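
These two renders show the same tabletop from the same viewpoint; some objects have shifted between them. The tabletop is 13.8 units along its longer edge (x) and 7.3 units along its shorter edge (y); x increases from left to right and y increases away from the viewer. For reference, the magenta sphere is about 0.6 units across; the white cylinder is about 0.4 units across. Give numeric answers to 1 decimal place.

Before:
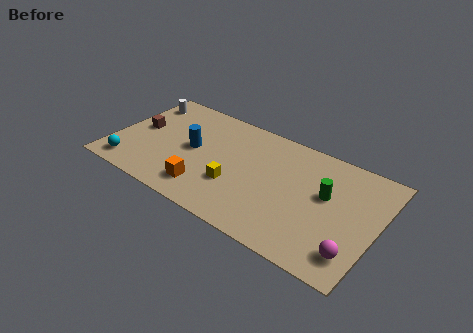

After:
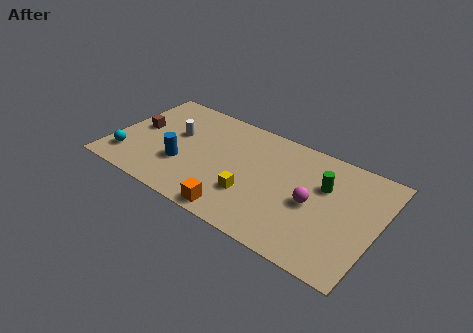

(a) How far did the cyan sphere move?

0.5

The cyan sphere moved from about (1.2, 1.1) to (1.0, 1.6), a distance of √(0.2² + 0.5²) ≈ 0.5.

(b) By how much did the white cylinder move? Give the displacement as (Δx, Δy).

(2.2, -1.5)

From the two frames, the white cylinder sits at roughly (0.9, 5.9) before and (3.1, 4.4) after.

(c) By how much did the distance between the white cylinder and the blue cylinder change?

-1.8

Before: roughly 3.8 units apart; after: 2.0. That's 1.8 units closer together.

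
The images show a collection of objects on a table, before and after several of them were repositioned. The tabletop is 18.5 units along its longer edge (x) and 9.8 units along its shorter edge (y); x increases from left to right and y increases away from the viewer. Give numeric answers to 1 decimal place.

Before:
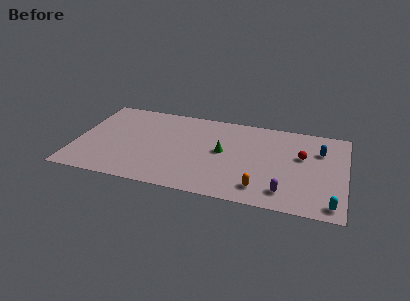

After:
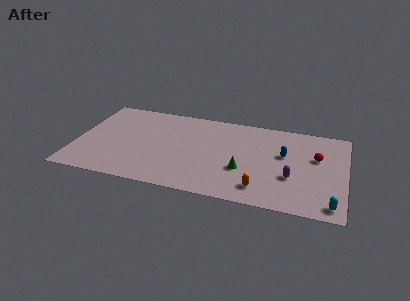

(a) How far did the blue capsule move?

2.6

The blue capsule was near (16.7, 6.9) before and (14.3, 5.9) after, so it travelled √(2.4² + 1.0²) ≈ 2.6 units.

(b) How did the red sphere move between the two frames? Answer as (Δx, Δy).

(1.0, 0.1)

The red sphere started near (15.5, 6.0) and ended near (16.5, 6.1).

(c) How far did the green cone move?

2.3

The green cone was near (10.1, 5.2) before and (11.6, 3.5) after, so it travelled √(1.5² + 1.7²) ≈ 2.3 units.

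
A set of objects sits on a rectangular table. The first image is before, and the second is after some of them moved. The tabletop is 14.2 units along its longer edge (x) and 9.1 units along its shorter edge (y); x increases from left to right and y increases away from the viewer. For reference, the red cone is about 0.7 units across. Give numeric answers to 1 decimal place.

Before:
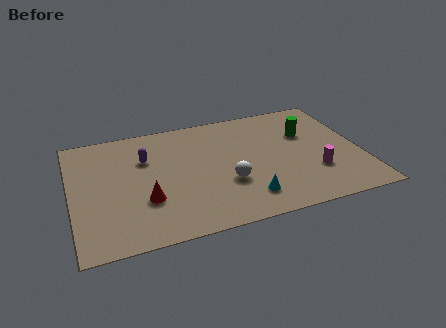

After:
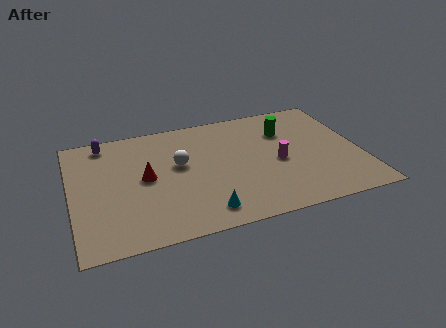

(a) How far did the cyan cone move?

2.1

The cyan cone was near (8.3, 1.8) before and (6.2, 1.4) after, so it travelled √(2.1² + 0.4²) ≈ 2.1 units.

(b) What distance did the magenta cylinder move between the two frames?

2.1

The magenta cylinder moved from about (11.8, 2.8) to (10.1, 4.1), a distance of √(1.7² + 1.3²) ≈ 2.1.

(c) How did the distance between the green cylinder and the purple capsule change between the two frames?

+1.0

Before: roughly 8.0 units apart; after: 9.0. That's 1.0 units further apart.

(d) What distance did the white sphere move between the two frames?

3.0

The white sphere was near (7.5, 3.2) before and (5.3, 5.3) after, so it travelled √(2.2² + 2.1²) ≈ 3.0 units.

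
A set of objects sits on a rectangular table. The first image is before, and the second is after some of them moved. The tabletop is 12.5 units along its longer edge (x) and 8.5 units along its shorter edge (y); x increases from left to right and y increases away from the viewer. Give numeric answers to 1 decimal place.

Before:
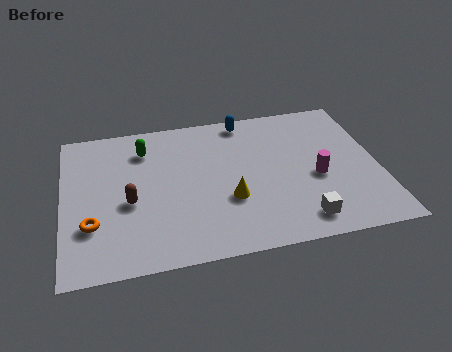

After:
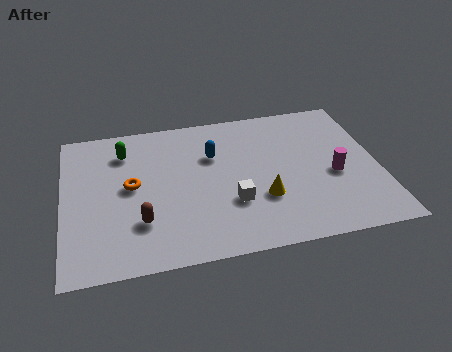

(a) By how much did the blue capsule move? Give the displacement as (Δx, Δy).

(-1.4, -1.9)

The blue capsule was at about (7.4, 7.6) and moved to about (6.0, 5.7).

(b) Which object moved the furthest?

the white cube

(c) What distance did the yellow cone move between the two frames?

1.3

The yellow cone moved from about (6.5, 3.0) to (7.8, 2.8), a distance of √(1.3² + 0.2²) ≈ 1.3.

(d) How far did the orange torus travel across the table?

2.5

From (1.1, 2.6) to (2.7, 4.5), the orange torus covered √(1.6² + 1.9²) ≈ 2.5 units.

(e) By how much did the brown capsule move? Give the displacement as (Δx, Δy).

(0.4, -1.2)

The brown capsule started near (2.6, 3.6) and ended near (3.0, 2.4).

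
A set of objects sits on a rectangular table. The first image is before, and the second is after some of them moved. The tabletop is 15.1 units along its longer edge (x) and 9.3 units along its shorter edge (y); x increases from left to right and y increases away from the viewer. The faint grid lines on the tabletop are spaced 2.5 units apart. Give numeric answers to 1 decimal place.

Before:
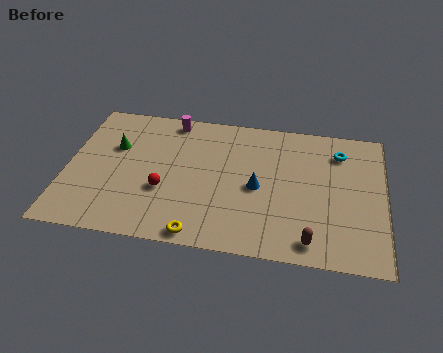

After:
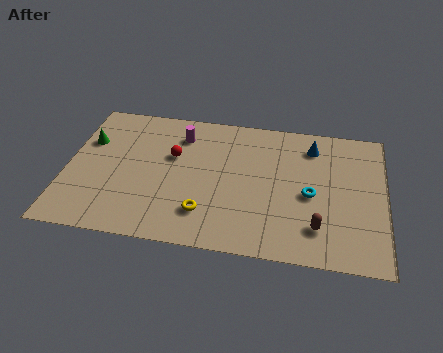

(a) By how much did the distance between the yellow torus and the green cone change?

+0.3

The distance was about 6.7 in the first image and 7.0 in the second, so they moved 0.3 units further apart.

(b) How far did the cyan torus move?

3.4

The cyan torus moved from about (12.9, 7.3) to (11.6, 4.2), a distance of √(1.3² + 3.1²) ≈ 3.4.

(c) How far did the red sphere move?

2.4

From (4.7, 3.4) to (5.0, 5.8), the red sphere covered √(0.3² + 2.4²) ≈ 2.4 units.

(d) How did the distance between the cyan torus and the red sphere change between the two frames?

-2.3

The distance was about 9.1 in the first image and 6.8 in the second, so they moved 2.3 units closer together.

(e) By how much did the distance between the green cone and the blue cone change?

+3.7

Before: roughly 7.1 units apart; after: 10.8. That's 3.7 units further apart.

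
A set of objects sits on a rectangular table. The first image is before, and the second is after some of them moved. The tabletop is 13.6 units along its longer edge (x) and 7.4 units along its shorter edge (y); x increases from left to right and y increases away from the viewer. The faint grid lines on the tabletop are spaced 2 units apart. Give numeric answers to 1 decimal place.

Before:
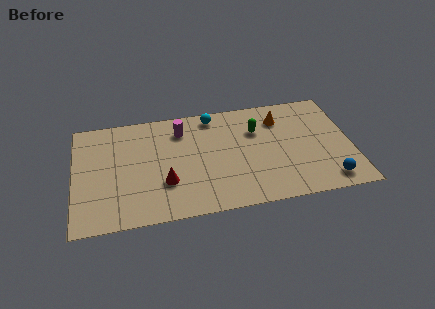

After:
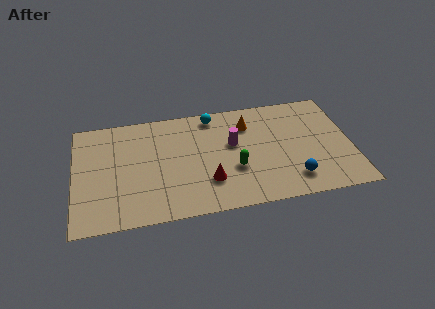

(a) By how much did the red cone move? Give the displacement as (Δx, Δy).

(2.1, -0.3)

From the two frames, the red cone sits at roughly (4.4, 2.4) before and (6.5, 2.1) after.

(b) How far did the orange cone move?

1.6

From (10.2, 5.7) to (8.6, 5.6), the orange cone covered √(1.6² + 0.1²) ≈ 1.6 units.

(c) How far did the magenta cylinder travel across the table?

2.9

The magenta cylinder was near (5.3, 5.8) before and (7.8, 4.4) after, so it travelled √(2.5² + 1.4²) ≈ 2.9 units.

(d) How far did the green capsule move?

2.7

The green capsule was near (9.0, 5.1) before and (7.8, 2.7) after, so it travelled √(1.2² + 2.4²) ≈ 2.7 units.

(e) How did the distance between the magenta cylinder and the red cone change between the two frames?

-0.9

Before: roughly 3.5 units apart; after: 2.6. That's 0.9 units closer together.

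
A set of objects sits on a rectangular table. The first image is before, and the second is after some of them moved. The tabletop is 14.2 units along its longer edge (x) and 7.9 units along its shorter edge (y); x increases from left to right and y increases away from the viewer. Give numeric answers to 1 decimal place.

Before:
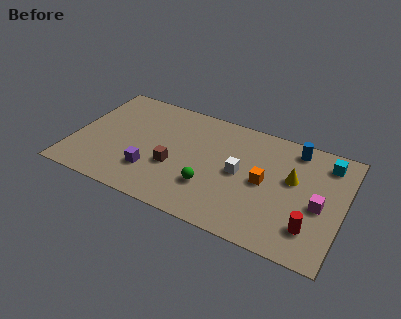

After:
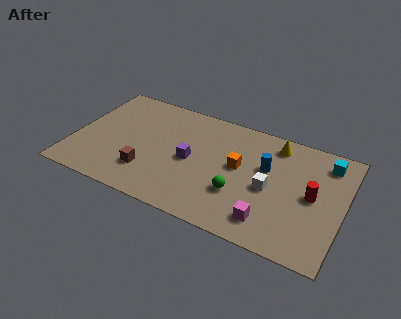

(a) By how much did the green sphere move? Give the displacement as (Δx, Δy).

(1.5, 0.2)

The green sphere was at about (7.4, 2.4) and moved to about (8.9, 2.6).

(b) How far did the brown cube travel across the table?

1.6

The brown cube was near (5.4, 3.0) before and (4.1, 2.1) after, so it travelled √(1.3² + 0.9²) ≈ 1.6 units.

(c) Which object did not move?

the cyan cube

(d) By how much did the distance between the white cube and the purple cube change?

-0.6

The distance was about 4.8 in the first image and 4.2 in the second, so they moved 0.6 units closer together.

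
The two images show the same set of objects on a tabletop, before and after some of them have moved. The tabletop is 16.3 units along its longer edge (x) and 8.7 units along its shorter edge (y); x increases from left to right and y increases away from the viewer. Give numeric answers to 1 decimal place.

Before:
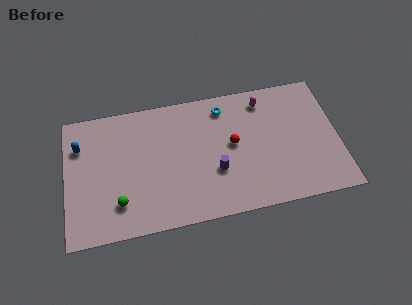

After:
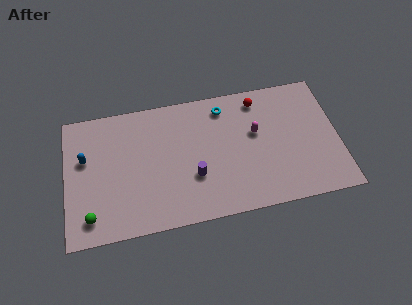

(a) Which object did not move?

the cyan torus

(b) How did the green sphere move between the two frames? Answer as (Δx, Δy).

(-1.7, -0.6)

The green sphere was at about (3.1, 2.1) and moved to about (1.4, 1.5).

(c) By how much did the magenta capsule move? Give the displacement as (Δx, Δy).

(-0.6, -2.1)

The magenta capsule was at about (12.0, 7.3) and moved to about (11.4, 5.2).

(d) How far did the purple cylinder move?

1.3

The purple cylinder moved from about (8.9, 3.1) to (7.6, 3.0), a distance of √(1.3² + 0.1²) ≈ 1.3.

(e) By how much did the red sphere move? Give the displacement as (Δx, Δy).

(1.7, 2.7)

The red sphere was at about (10.0, 4.7) and moved to about (11.7, 7.4).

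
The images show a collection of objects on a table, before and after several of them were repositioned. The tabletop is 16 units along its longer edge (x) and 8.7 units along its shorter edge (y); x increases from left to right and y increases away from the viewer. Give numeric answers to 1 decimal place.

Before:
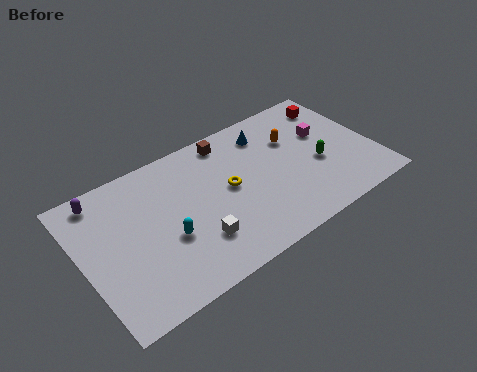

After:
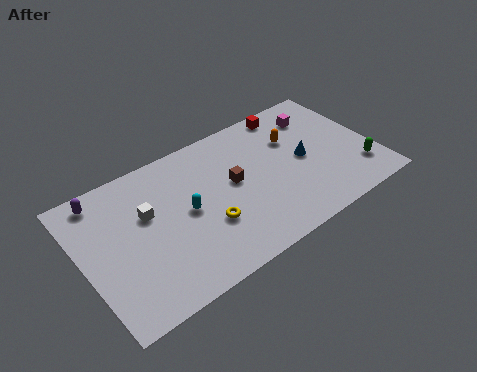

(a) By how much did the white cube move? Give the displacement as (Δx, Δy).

(-2.2, 3.0)

From the two frames, the white cube sits at roughly (5.8, 2.4) before and (3.6, 5.4) after.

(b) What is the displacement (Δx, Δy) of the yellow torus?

(-1.5, -1.6)

The yellow torus started near (8.0, 4.6) and ended near (6.5, 3.0).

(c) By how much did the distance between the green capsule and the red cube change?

+2.5

They were about 3.9 units apart before and 6.4 after — 2.5 units further apart.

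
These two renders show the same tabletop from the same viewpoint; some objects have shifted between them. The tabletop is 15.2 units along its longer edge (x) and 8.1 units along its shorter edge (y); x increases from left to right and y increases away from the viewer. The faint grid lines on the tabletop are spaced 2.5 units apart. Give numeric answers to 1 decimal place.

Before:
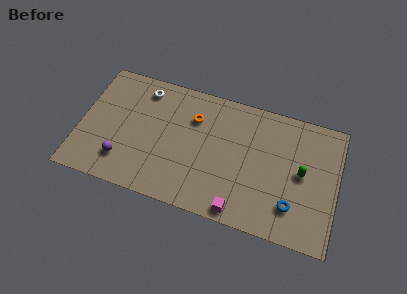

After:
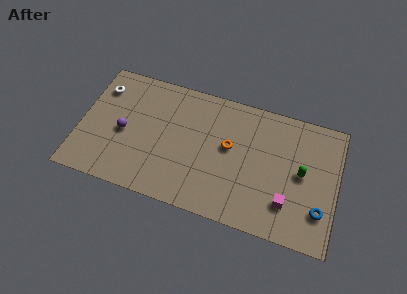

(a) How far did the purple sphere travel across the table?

1.8

The purple sphere moved from about (2.7, 1.9) to (2.6, 3.7), a distance of √(0.1² + 1.8²) ≈ 1.8.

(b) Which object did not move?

the green capsule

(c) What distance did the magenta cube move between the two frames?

3.0

The magenta cube moved from about (9.7, 0.8) to (12.4, 2.1), a distance of √(2.7² + 1.3²) ≈ 3.0.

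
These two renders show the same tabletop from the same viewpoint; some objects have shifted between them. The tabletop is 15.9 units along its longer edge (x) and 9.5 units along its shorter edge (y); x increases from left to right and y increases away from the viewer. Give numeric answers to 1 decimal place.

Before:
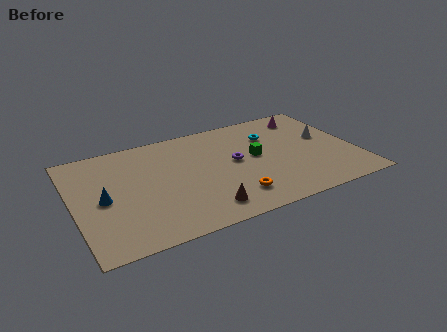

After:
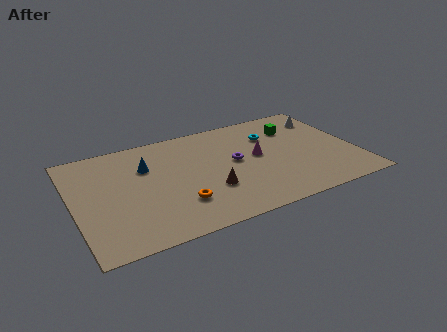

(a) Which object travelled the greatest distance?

the magenta cone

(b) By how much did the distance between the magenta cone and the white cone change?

+2.4

The distance was about 2.5 in the first image and 4.9 in the second, so they moved 2.4 units further apart.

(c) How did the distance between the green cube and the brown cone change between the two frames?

+1.8

The distance was about 4.9 in the first image and 6.7 in the second, so they moved 1.8 units further apart.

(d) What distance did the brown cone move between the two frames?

1.6

The brown cone was near (6.9, 1.6) before and (7.4, 3.1) after, so it travelled √(0.5² + 1.5²) ≈ 1.6 units.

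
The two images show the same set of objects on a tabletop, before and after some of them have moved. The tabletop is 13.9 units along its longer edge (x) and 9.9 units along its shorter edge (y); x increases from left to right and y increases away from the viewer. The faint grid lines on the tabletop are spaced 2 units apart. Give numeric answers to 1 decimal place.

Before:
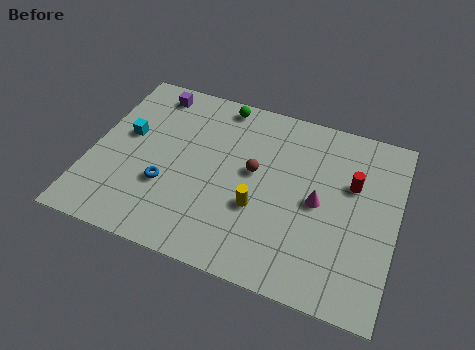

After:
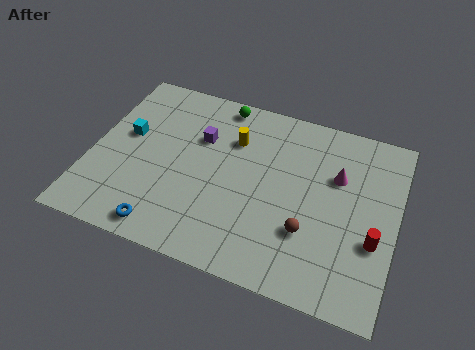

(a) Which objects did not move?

the green sphere and the cyan cube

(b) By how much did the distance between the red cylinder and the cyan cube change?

+1.4

Before: roughly 10.3 units apart; after: 11.7. That's 1.4 units further apart.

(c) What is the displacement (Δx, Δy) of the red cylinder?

(1.2, -2.7)

From the two frames, the red cylinder sits at roughly (11.8, 6.3) before and (13.0, 3.6) after.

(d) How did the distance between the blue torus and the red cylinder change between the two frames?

+0.8

The distance was about 8.7 in the first image and 9.5 in the second, so they moved 0.8 units further apart.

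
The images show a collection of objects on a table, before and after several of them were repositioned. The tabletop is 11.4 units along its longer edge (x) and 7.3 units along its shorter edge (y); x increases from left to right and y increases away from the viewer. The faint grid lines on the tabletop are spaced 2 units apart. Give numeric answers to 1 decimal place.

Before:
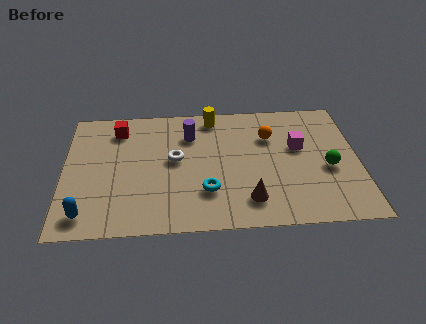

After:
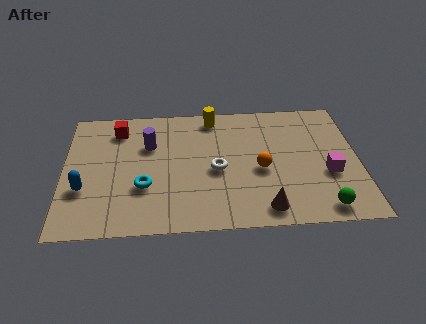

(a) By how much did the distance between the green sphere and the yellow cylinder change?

+1.4

They were about 5.5 units apart before and 6.9 after — 1.4 units further apart.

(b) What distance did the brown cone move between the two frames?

0.8

The brown cone moved from about (7.1, 1.5) to (7.7, 1.0), a distance of √(0.6² + 0.5²) ≈ 0.8.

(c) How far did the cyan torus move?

2.4

From (5.5, 2.1) to (3.1, 2.5), the cyan torus covered √(2.4² + 0.4²) ≈ 2.4 units.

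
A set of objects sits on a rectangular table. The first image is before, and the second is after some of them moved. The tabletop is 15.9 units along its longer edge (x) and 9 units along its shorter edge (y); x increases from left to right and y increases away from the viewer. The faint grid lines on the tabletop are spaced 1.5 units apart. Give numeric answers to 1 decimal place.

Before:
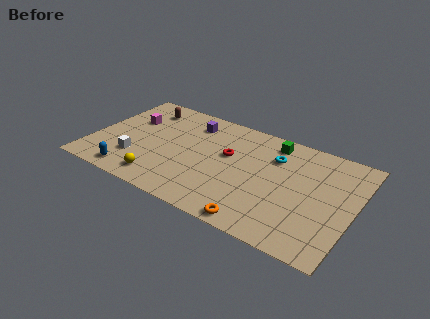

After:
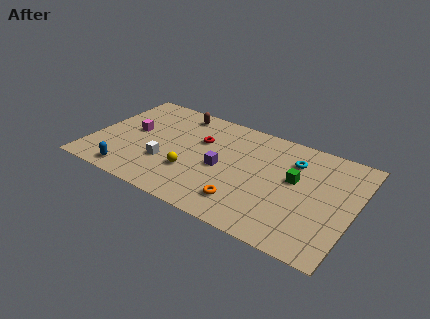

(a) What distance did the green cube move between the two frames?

3.0

The green cube moved from about (10.6, 7.7) to (12.3, 5.2), a distance of √(1.7² + 2.5²) ≈ 3.0.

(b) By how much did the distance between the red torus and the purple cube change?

-0.8

The distance was about 3.2 in the first image and 2.4 in the second, so they moved 0.8 units closer together.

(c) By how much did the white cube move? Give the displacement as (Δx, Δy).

(1.8, 0.5)

The white cube started near (2.9, 2.5) and ended near (4.7, 3.0).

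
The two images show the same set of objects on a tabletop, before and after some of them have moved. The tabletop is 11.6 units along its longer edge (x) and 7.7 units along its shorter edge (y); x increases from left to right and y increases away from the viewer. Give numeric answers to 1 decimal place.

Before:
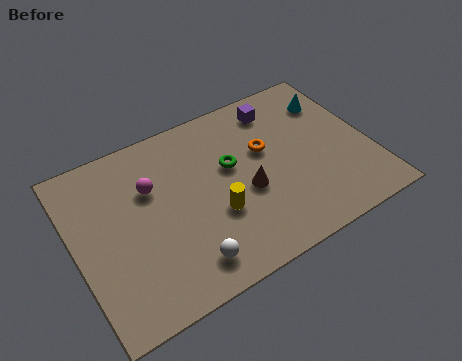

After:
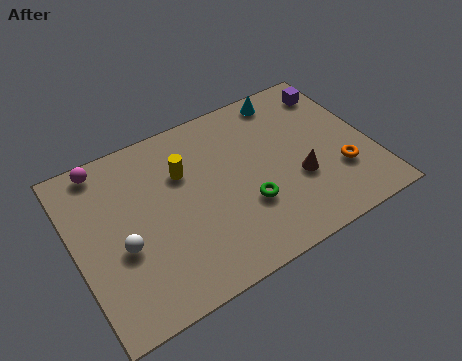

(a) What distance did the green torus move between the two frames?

2.0

The green torus moved from about (6.2, 4.6) to (6.5, 2.6), a distance of √(0.3² + 2.0²) ≈ 2.0.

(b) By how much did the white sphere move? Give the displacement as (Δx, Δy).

(-2.2, 1.8)

From the two frames, the white sphere sits at roughly (3.9, 1.3) before and (1.7, 3.1) after.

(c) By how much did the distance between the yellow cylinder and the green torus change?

+1.3

They were about 2.0 units apart before and 3.3 after — 1.3 units further apart.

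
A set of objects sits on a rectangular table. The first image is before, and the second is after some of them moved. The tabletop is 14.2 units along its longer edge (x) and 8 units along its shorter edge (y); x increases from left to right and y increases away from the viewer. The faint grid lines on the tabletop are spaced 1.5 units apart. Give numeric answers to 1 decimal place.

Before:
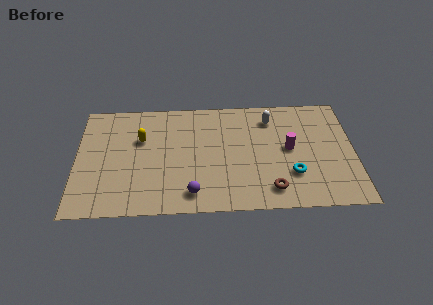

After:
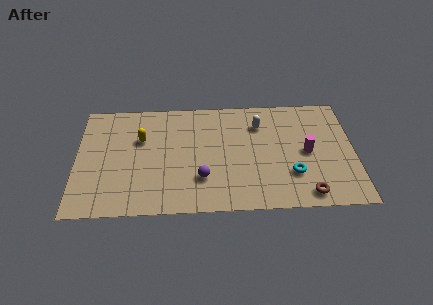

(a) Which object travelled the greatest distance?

the brown torus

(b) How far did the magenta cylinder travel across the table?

0.9

From (10.9, 4.2) to (11.8, 3.9), the magenta cylinder covered √(0.9² + 0.3²) ≈ 0.9 units.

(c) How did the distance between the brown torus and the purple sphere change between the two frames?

+1.5

They were about 4.0 units apart before and 5.5 after — 1.5 units further apart.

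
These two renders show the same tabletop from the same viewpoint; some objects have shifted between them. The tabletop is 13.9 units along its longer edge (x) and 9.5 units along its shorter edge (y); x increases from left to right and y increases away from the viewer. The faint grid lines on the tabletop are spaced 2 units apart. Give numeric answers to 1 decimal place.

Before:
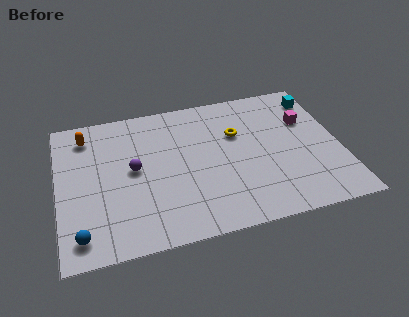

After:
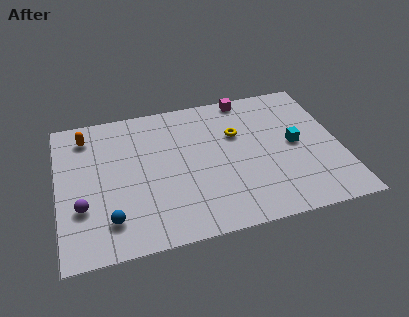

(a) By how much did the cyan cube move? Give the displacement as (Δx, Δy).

(-1.4, -3.0)

From the two frames, the cyan cube sits at roughly (13.1, 7.8) before and (11.7, 4.8) after.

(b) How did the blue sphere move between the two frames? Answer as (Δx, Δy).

(1.4, 0.6)

The blue sphere started near (1.0, 1.4) and ended near (2.4, 2.0).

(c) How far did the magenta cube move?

3.7

From (12.4, 6.3) to (9.6, 8.7), the magenta cube covered √(2.8² + 2.4²) ≈ 3.7 units.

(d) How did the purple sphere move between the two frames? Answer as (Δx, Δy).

(-2.6, -1.9)

From the two frames, the purple sphere sits at roughly (3.7, 5.0) before and (1.1, 3.1) after.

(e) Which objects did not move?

the orange capsule and the yellow torus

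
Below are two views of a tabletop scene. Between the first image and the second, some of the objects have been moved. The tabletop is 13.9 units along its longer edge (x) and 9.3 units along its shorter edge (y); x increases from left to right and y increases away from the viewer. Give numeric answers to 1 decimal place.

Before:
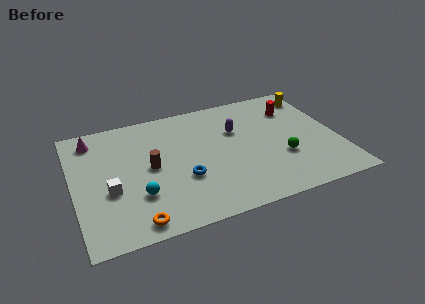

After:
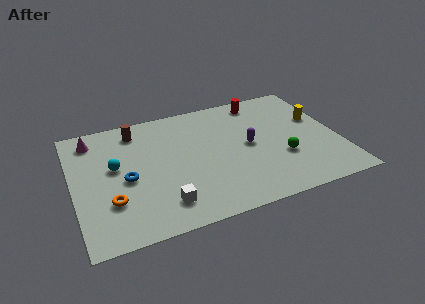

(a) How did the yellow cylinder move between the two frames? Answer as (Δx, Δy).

(-0.1, -2.0)

From the two frames, the yellow cylinder sits at roughly (13.1, 7.7) before and (13.0, 5.7) after.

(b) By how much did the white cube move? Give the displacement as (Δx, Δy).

(2.6, -1.8)

The white cube started near (1.8, 3.6) and ended near (4.4, 1.8).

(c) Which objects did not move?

the green sphere and the magenta cone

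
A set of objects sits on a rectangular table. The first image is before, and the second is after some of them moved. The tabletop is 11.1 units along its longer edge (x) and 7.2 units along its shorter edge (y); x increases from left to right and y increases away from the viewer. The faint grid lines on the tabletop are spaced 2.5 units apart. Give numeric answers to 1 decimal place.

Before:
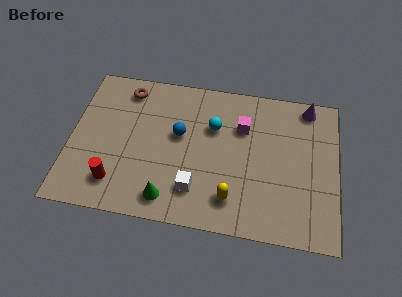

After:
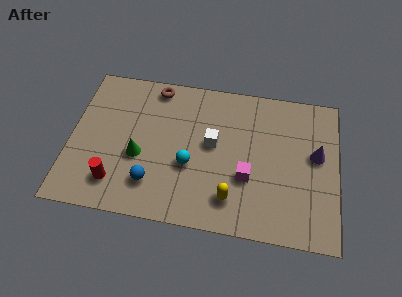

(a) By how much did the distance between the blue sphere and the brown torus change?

+1.7

The distance was about 3.0 in the first image and 4.7 in the second, so they moved 1.7 units further apart.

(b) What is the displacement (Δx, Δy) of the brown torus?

(1.2, 0.3)

The brown torus was at about (2.2, 6.1) and moved to about (3.4, 6.4).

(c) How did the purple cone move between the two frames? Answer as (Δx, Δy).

(0.4, -2.3)

From the two frames, the purple cone sits at roughly (9.8, 6.4) before and (10.2, 4.1) after.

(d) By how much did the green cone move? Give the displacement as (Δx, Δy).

(-1.3, 1.8)

The green cone started near (4.2, 1.1) and ended near (2.9, 2.9).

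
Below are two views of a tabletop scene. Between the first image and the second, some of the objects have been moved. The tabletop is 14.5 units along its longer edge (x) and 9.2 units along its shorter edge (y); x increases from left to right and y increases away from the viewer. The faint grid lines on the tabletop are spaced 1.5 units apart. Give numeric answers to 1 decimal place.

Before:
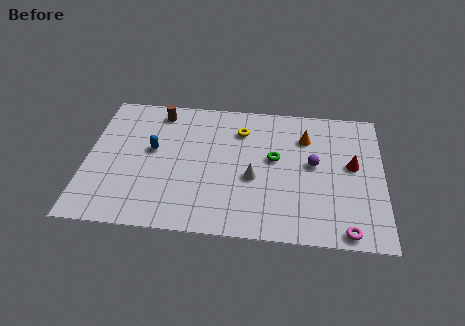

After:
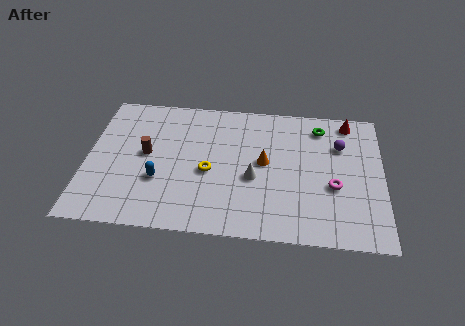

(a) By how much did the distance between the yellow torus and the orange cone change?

-0.4

Before: roughly 3.2 units apart; after: 2.8. That's 0.4 units closer together.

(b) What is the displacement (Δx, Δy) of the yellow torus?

(-1.5, -3.0)

The yellow torus started near (7.5, 7.0) and ended near (6.0, 4.0).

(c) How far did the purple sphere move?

1.9

From (11.1, 5.0) to (12.4, 6.4), the purple sphere covered √(1.3² + 1.4²) ≈ 1.9 units.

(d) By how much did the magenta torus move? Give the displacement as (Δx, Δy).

(-0.6, 2.8)

The magenta torus started near (12.7, 0.8) and ended near (12.1, 3.6).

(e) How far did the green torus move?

3.3

From (9.2, 5.2) to (11.4, 7.6), the green torus covered √(2.2² + 2.4²) ≈ 3.3 units.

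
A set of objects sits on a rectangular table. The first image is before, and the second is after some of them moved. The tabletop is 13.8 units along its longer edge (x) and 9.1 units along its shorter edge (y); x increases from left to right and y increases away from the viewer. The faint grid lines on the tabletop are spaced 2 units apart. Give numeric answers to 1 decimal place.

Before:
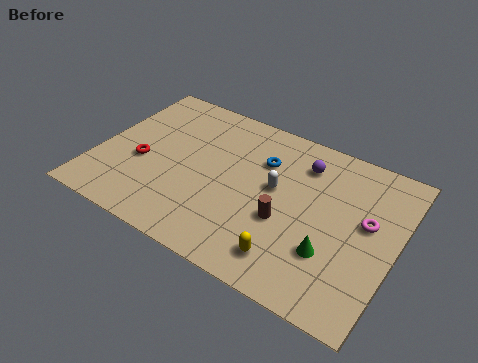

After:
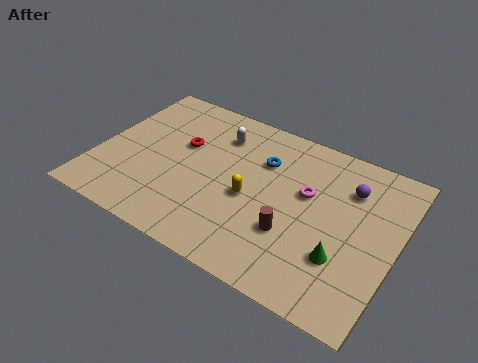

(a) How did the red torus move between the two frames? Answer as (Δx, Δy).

(1.6, 1.9)

From the two frames, the red torus sits at roughly (2.1, 3.7) before and (3.7, 5.6) after.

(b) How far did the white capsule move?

3.6

The white capsule moved from about (8.2, 5.1) to (5.2, 7.0), a distance of √(3.0² + 1.9²) ≈ 3.6.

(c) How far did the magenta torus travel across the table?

2.8

From (12.4, 5.2) to (9.6, 5.5), the magenta torus covered √(2.8² + 0.3²) ≈ 2.8 units.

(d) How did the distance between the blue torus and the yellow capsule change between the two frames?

-2.8

The distance was about 5.2 in the first image and 2.4 in the second, so they moved 2.8 units closer together.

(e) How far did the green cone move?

0.5

From (11.1, 2.8) to (11.6, 2.8), the green cone covered √(0.5² + 0.0²) ≈ 0.5 units.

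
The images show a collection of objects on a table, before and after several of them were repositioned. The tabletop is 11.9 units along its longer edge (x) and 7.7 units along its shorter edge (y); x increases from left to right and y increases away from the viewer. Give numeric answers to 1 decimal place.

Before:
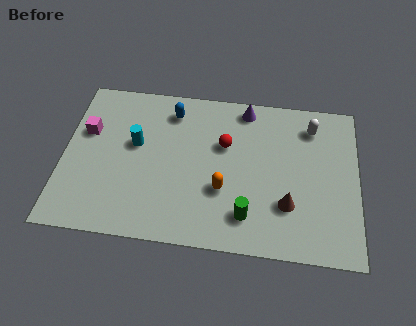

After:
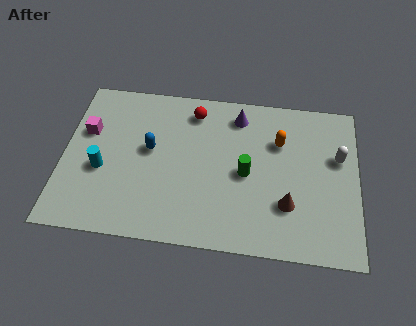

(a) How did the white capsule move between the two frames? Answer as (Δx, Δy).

(1.1, -1.4)

From the two frames, the white capsule sits at roughly (10.0, 6.2) before and (11.1, 4.8) after.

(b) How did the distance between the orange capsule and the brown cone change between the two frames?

+0.4

Before: roughly 2.6 units apart; after: 3.0. That's 0.4 units further apart.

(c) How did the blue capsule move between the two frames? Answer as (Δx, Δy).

(-0.8, -2.0)

The blue capsule started near (4.3, 6.3) and ended near (3.5, 4.3).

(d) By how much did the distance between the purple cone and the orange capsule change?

-2.2

The distance was about 4.2 in the first image and 2.0 in the second, so they moved 2.2 units closer together.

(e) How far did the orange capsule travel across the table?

3.4

From (6.5, 2.7) to (8.7, 5.3), the orange capsule covered √(2.2² + 2.6²) ≈ 3.4 units.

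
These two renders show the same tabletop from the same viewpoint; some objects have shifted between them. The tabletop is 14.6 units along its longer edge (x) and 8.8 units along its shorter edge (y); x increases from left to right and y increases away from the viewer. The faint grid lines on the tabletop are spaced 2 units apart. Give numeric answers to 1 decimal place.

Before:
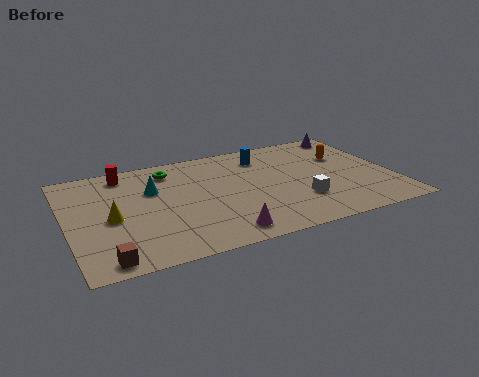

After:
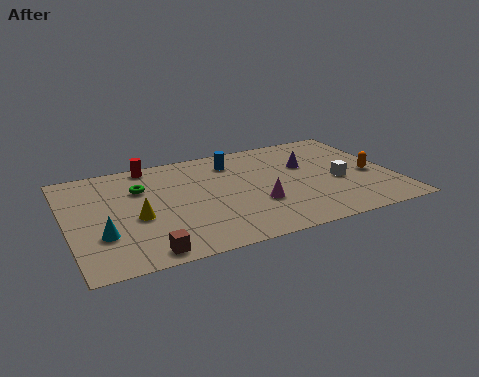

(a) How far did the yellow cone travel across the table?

1.1

The yellow cone was near (1.9, 4.0) before and (3.0, 3.7) after, so it travelled √(1.1² + 0.3²) ≈ 1.1 units.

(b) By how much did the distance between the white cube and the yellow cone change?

+0.7

Before: roughly 8.4 units apart; after: 9.1. That's 0.7 units further apart.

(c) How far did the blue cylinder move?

1.4

From (9.1, 7.0) to (7.7, 7.0), the blue cylinder covered √(1.4² + 0.0²) ≈ 1.4 units.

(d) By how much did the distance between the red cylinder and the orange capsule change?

+0.4

The distance was about 10.1 in the first image and 10.5 in the second, so they moved 0.4 units further apart.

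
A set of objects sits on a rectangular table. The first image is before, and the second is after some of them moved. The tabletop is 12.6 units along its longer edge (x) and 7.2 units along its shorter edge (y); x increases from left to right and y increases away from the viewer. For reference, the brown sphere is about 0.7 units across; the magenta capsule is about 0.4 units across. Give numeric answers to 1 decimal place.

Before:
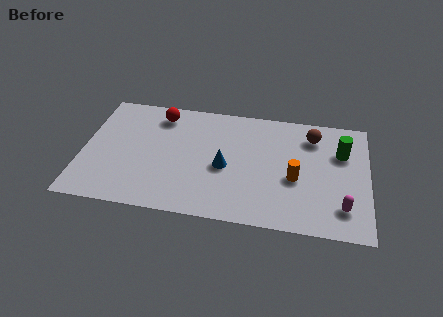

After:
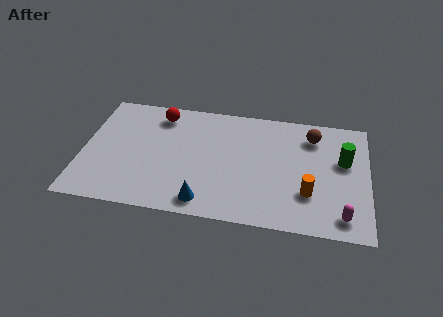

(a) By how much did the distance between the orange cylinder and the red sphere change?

+0.9

The distance was about 6.8 in the first image and 7.7 in the second, so they moved 0.9 units further apart.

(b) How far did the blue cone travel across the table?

2.3

The blue cone moved from about (6.3, 3.2) to (5.5, 1.0), a distance of √(0.8² + 2.2²) ≈ 2.3.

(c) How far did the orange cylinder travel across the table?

1.0

The orange cylinder was near (9.4, 3.0) before and (10.0, 2.2) after, so it travelled √(0.6² + 0.8²) ≈ 1.0 units.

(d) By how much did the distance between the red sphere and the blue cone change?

+1.4

The distance was about 4.1 in the first image and 5.5 in the second, so they moved 1.4 units further apart.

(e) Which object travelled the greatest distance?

the blue cone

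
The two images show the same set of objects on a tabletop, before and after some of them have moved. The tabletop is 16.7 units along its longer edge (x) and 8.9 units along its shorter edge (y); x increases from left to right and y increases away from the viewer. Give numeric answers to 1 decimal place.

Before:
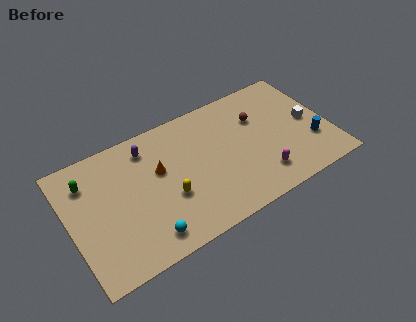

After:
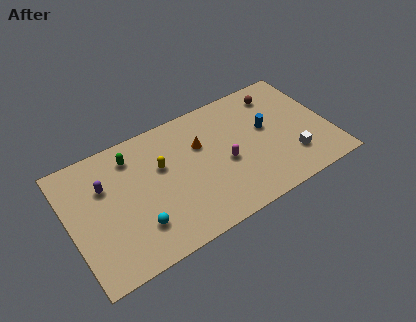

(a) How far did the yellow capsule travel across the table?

2.3

From (6.1, 3.3) to (6.0, 5.6), the yellow capsule covered √(0.1² + 2.3²) ≈ 2.3 units.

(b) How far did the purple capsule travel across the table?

3.2

The purple capsule moved from about (5.3, 7.3) to (2.4, 6.0), a distance of √(2.9² + 1.3²) ≈ 3.2.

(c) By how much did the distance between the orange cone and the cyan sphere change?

+1.6

They were about 4.2 units apart before and 5.8 after — 1.6 units further apart.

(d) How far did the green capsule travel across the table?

2.9

The green capsule was near (1.4, 6.8) before and (4.3, 7.2) after, so it travelled √(2.9² + 0.4²) ≈ 2.9 units.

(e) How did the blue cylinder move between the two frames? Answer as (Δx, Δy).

(-2.6, 2.3)

The blue cylinder started near (15.4, 2.8) and ended near (12.8, 5.1).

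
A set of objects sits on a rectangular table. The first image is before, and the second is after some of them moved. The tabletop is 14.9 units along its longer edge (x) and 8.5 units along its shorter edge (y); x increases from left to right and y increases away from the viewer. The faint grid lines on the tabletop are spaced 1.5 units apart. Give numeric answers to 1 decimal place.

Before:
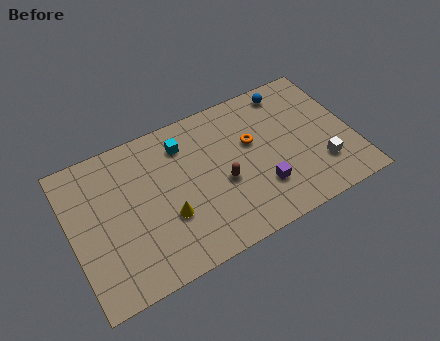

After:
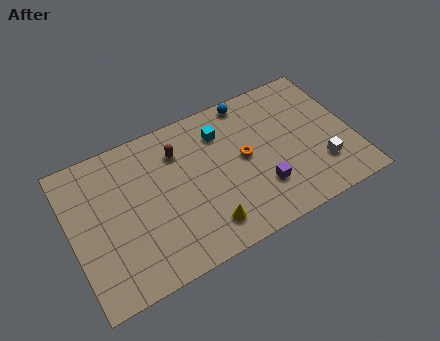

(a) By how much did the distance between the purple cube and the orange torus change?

-0.6

They were about 2.8 units apart before and 2.2 after — 0.6 units closer together.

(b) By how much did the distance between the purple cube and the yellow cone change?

-1.7

Before: roughly 4.9 units apart; after: 3.2. That's 1.7 units closer together.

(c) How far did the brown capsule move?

3.4

The brown capsule was near (7.9, 3.6) before and (5.9, 6.4) after, so it travelled √(2.0² + 2.8²) ≈ 3.4 units.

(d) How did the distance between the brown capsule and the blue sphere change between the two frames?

-1.4

They were about 5.6 units apart before and 4.2 after — 1.4 units closer together.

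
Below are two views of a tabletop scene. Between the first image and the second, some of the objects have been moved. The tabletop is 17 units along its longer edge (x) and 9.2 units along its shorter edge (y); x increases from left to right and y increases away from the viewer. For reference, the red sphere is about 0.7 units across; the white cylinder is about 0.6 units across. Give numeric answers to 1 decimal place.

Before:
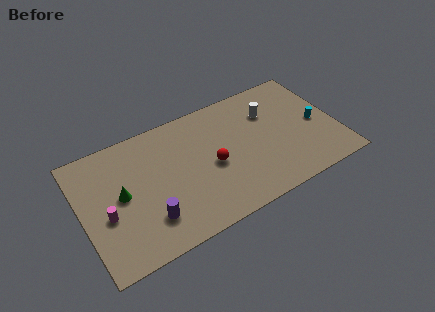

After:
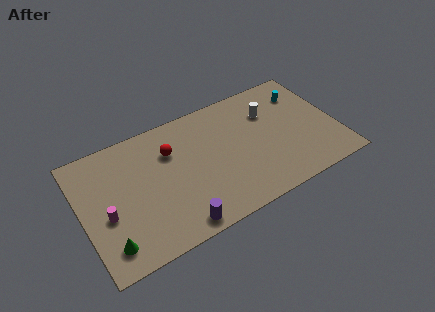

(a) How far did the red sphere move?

3.4

The red sphere was near (8.6, 4.2) before and (6.1, 6.5) after, so it travelled √(2.5² + 2.3²) ≈ 3.4 units.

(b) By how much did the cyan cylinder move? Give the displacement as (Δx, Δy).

(-0.5, 2.7)

The cyan cylinder started near (15.7, 4.3) and ended near (15.2, 7.0).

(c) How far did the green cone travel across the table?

3.3

The green cone moved from about (2.6, 4.8) to (1.4, 1.7), a distance of √(1.2² + 3.1²) ≈ 3.3.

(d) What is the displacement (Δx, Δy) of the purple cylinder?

(1.7, -1.3)

The purple cylinder was at about (4.1, 2.3) and moved to about (5.8, 1.0).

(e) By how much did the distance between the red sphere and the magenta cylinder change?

-1.8

Before: roughly 7.1 units apart; after: 5.3. That's 1.8 units closer together.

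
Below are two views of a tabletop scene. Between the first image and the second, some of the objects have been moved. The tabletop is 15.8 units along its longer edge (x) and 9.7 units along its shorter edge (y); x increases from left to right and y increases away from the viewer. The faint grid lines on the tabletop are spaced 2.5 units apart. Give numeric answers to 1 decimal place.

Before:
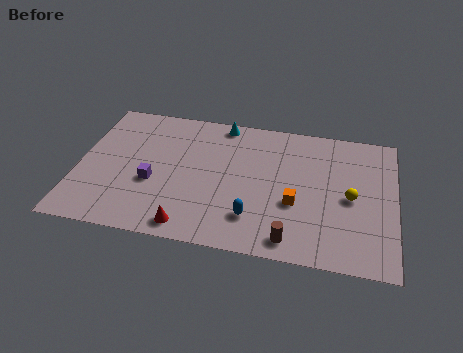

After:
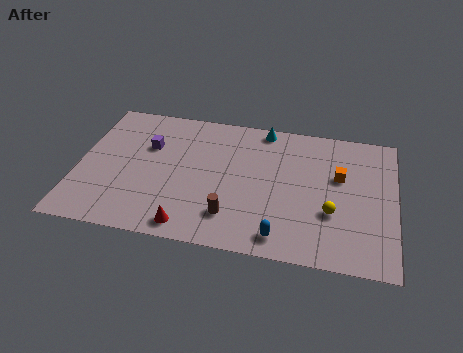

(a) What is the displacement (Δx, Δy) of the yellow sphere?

(-0.9, -1.2)

The yellow sphere started near (13.6, 4.6) and ended near (12.7, 3.4).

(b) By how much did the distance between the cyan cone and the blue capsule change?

+0.8

Before: roughly 6.8 units apart; after: 7.6. That's 0.8 units further apart.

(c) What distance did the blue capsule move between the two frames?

1.7

The blue capsule was near (8.9, 2.3) before and (10.3, 1.3) after, so it travelled √(1.4² + 1.0²) ≈ 1.7 units.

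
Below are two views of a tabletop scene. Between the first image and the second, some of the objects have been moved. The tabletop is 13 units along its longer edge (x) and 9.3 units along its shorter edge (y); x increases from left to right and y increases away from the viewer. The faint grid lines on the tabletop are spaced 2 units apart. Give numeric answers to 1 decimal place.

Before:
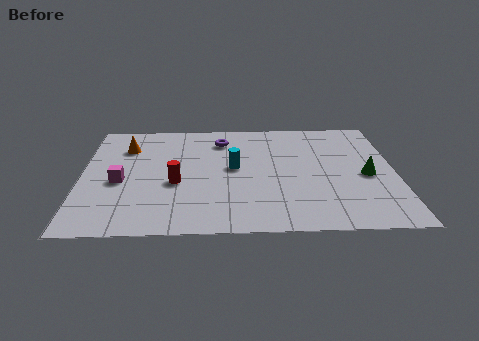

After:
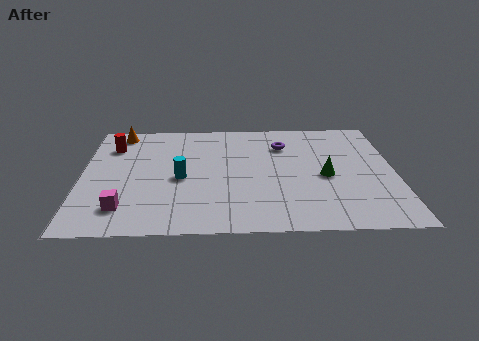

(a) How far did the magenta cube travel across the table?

2.1

The magenta cube was near (1.6, 4.0) before and (1.8, 1.9) after, so it travelled √(0.2² + 2.1²) ≈ 2.1 units.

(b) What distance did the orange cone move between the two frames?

1.3

The orange cone moved from about (1.8, 6.9) to (1.5, 8.2), a distance of √(0.3² + 1.3²) ≈ 1.3.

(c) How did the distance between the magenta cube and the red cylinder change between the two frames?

+2.8

The distance was about 2.3 in the first image and 5.1 in the second, so they moved 2.8 units further apart.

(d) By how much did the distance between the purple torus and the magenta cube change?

+2.9

Before: roughly 5.4 units apart; after: 8.3. That's 2.9 units further apart.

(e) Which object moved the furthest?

the red cylinder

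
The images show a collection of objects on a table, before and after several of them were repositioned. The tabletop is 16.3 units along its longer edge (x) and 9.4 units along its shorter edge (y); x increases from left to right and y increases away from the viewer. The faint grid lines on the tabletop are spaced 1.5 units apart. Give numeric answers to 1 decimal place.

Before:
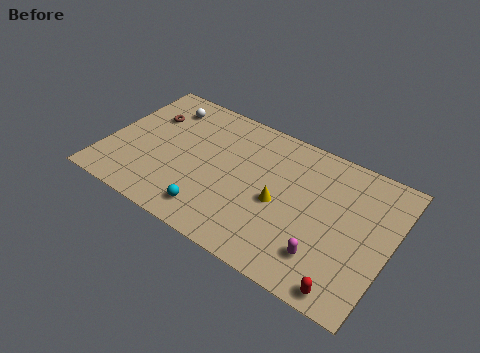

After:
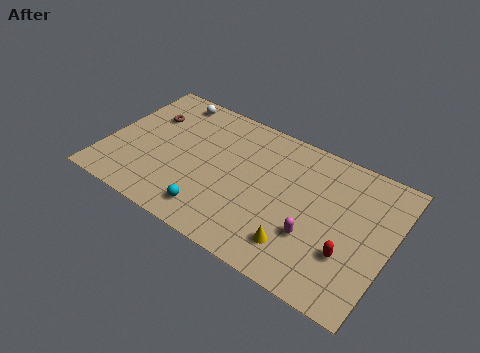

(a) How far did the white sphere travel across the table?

0.7

The white sphere was near (2.7, 7.6) before and (2.9, 8.3) after, so it travelled √(0.2² + 0.7²) ≈ 0.7 units.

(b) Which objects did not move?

the brown torus and the cyan sphere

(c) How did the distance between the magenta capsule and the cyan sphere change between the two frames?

-0.6

Before: roughly 6.4 units apart; after: 5.8. That's 0.6 units closer together.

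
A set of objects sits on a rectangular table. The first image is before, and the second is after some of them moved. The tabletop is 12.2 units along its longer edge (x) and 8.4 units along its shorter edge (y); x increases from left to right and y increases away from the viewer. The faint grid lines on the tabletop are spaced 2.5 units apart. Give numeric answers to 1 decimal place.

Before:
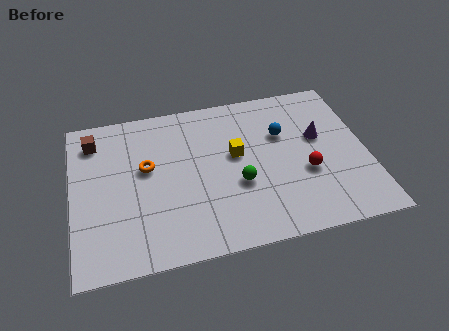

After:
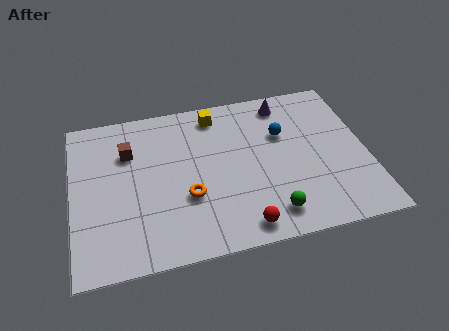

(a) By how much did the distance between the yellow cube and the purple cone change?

-0.6

The distance was about 3.5 in the first image and 2.9 in the second, so they moved 0.6 units closer together.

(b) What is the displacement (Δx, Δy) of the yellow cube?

(-0.7, 2.4)

The yellow cube was at about (6.8, 4.8) and moved to about (6.1, 7.2).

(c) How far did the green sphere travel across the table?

2.2

From (6.8, 3.2) to (8.0, 1.4), the green sphere covered √(1.2² + 1.8²) ≈ 2.2 units.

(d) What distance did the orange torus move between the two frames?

2.5

The orange torus was near (3.1, 4.9) before and (4.7, 3.0) after, so it travelled √(1.6² + 1.9²) ≈ 2.5 units.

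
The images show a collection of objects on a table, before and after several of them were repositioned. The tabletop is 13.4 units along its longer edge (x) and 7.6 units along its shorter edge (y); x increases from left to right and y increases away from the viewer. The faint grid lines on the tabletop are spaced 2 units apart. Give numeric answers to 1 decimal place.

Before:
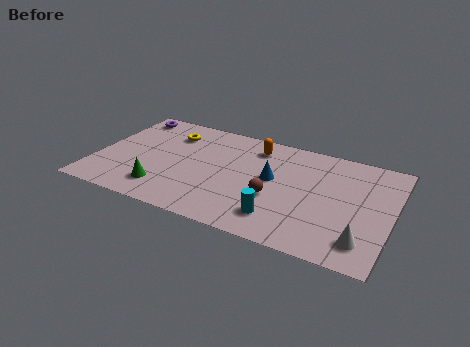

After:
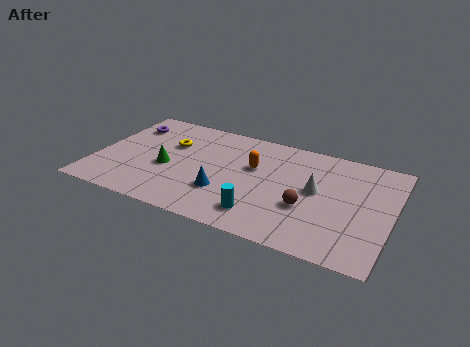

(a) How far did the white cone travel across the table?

3.5

From (12.3, 1.5) to (10.0, 4.1), the white cone covered √(2.3² + 2.6²) ≈ 3.5 units.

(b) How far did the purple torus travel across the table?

0.8

The purple torus was near (1.0, 6.6) before and (1.1, 5.8) after, so it travelled √(0.1² + 0.8²) ≈ 0.8 units.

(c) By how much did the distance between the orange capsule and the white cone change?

-4.1

The distance was about 7.1 in the first image and 3.0 in the second, so they moved 4.1 units closer together.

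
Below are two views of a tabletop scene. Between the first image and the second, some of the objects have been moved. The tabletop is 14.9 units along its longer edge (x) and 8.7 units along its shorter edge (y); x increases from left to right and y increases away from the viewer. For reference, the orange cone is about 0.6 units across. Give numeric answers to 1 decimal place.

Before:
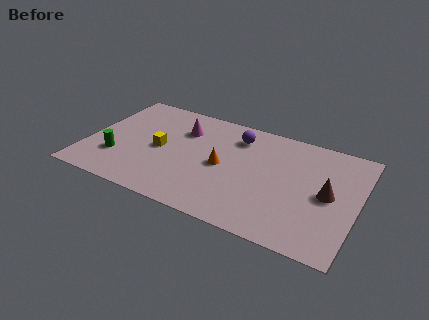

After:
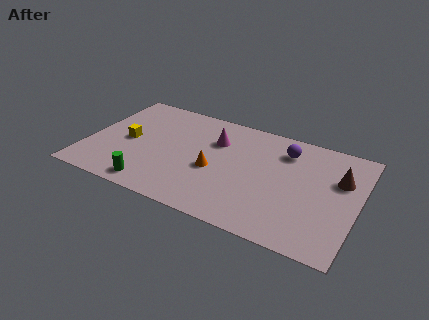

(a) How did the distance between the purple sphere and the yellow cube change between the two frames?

+4.1

They were about 4.8 units apart before and 8.9 after — 4.1 units further apart.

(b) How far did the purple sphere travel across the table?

2.7

From (8.0, 6.9) to (10.7, 6.8), the purple sphere covered √(2.7² + 0.1²) ≈ 2.7 units.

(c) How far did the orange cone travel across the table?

0.6

From (7.5, 4.2) to (7.1, 3.7), the orange cone covered √(0.4² + 0.5²) ≈ 0.6 units.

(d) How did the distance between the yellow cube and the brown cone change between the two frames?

+2.4

They were about 9.3 units apart before and 11.7 after — 2.4 units further apart.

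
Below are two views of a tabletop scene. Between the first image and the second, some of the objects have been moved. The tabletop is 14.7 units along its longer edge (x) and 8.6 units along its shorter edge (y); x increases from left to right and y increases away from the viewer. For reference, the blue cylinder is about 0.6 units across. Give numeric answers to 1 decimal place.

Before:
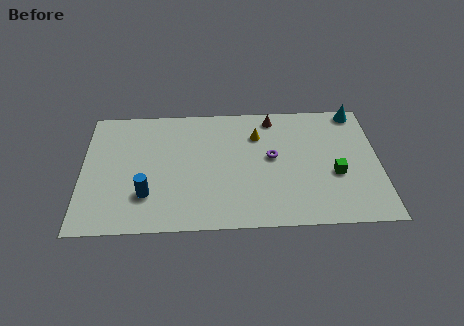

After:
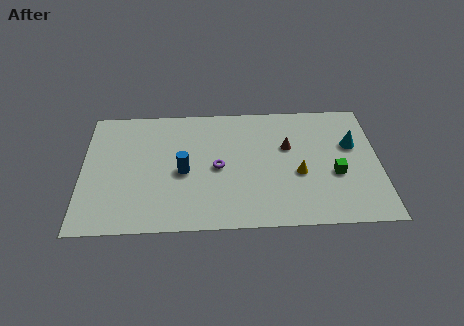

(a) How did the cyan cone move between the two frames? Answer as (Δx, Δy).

(-0.3, -2.4)

From the two frames, the cyan cone sits at roughly (13.7, 7.8) before and (13.4, 5.4) after.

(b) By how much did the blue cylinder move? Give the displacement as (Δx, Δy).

(1.8, 1.5)

The blue cylinder was at about (3.2, 2.4) and moved to about (5.0, 3.9).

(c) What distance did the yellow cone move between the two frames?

3.4

The yellow cone moved from about (8.7, 6.3) to (10.7, 3.5), a distance of √(2.0² + 2.8²) ≈ 3.4.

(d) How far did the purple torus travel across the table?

2.8

The purple torus was near (9.4, 4.7) before and (6.7, 4.1) after, so it travelled √(2.7² + 0.6²) ≈ 2.8 units.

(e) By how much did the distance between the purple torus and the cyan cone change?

+1.5

The distance was about 5.3 in the first image and 6.8 in the second, so they moved 1.5 units further apart.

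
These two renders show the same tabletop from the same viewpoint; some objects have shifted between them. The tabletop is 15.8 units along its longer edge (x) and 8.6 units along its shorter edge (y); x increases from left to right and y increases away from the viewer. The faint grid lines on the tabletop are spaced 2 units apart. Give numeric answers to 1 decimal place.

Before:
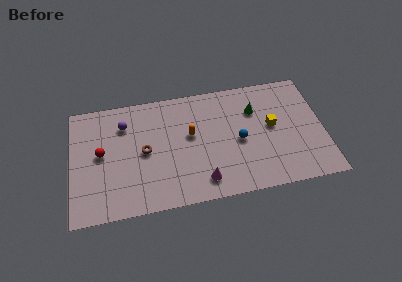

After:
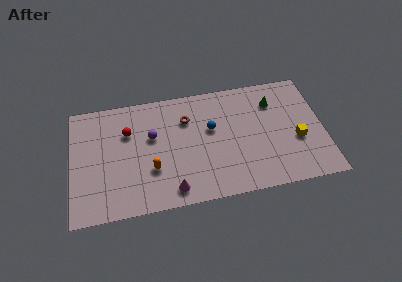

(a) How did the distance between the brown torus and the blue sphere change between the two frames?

-4.1

They were about 5.9 units apart before and 1.8 after — 4.1 units closer together.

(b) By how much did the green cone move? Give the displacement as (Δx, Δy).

(1.2, 0.4)

The green cone started near (11.6, 6.1) and ended near (12.8, 6.5).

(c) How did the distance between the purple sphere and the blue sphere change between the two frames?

-3.8

They were about 7.5 units apart before and 3.7 after — 3.8 units closer together.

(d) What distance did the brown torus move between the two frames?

3.3

From (4.6, 4.3) to (7.3, 6.2), the brown torus covered √(2.7² + 1.9²) ≈ 3.3 units.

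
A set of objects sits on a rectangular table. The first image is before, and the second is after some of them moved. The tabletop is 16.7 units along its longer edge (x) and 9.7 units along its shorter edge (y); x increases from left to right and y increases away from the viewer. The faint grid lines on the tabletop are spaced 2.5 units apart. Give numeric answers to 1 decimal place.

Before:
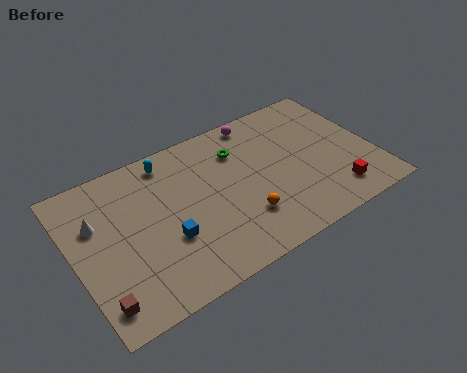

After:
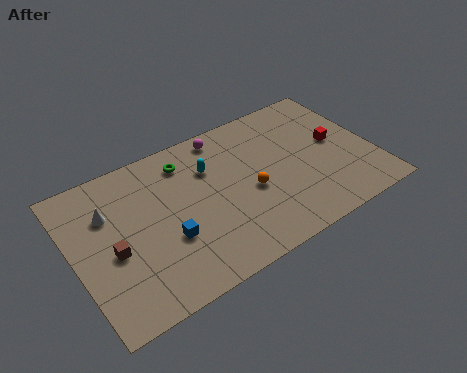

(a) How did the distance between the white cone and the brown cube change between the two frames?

-2.3

The distance was about 4.8 in the first image and 2.5 in the second, so they moved 2.3 units closer together.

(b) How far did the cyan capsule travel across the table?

2.6

From (5.7, 8.4) to (7.8, 6.8), the cyan capsule covered √(2.1² + 1.6²) ≈ 2.6 units.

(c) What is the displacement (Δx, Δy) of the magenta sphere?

(-2.0, -0.1)

The magenta sphere started near (10.9, 8.7) and ended near (8.9, 8.6).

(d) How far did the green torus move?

3.0

The green torus was near (9.5, 7.2) before and (6.6, 7.9) after, so it travelled √(2.9² + 0.7²) ≈ 3.0 units.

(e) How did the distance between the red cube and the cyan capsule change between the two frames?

-3.5

They were about 10.7 units apart before and 7.2 after — 3.5 units closer together.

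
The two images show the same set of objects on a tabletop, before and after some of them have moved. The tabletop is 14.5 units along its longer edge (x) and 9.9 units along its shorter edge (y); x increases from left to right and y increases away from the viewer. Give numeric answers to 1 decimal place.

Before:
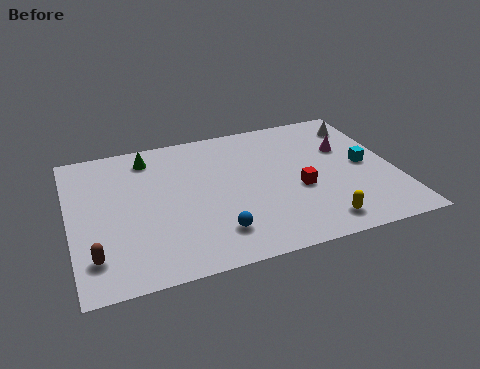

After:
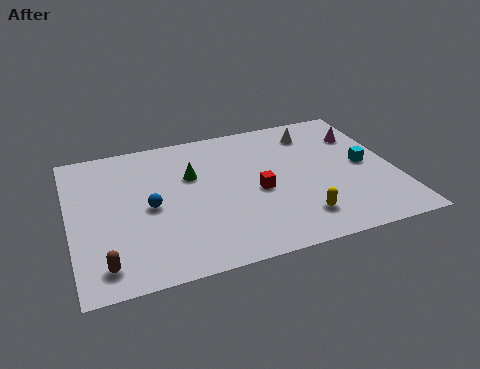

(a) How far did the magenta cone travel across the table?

1.1

From (12.5, 6.4) to (13.3, 7.2), the magenta cone covered √(0.8² + 0.8²) ≈ 1.1 units.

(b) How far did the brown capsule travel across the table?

0.7

The brown capsule moved from about (0.9, 2.1) to (1.3, 1.5), a distance of √(0.4² + 0.6²) ≈ 0.7.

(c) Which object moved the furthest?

the blue sphere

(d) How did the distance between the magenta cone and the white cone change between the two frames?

+0.4

Before: roughly 1.8 units apart; after: 2.2. That's 0.4 units further apart.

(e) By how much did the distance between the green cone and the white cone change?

-3.8

The distance was about 9.7 in the first image and 5.9 in the second, so they moved 3.8 units closer together.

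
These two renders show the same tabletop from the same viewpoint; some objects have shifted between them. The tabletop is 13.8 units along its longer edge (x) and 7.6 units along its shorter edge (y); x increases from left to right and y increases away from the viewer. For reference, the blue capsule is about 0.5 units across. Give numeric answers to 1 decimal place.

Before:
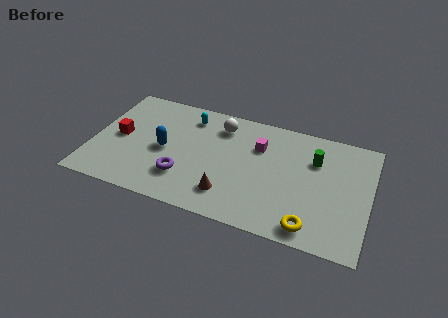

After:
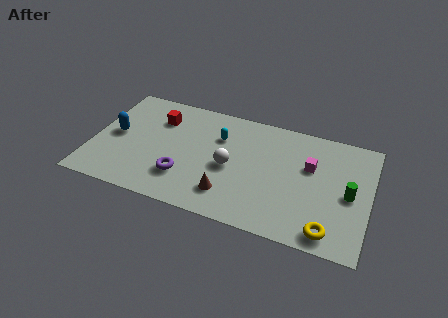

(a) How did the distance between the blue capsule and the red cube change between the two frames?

+0.3

The distance was about 2.3 in the first image and 2.6 in the second, so they moved 0.3 units further apart.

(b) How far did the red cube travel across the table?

2.5

The red cube moved from about (1.3, 3.8) to (3.1, 5.6), a distance of √(1.8² + 1.8²) ≈ 2.5.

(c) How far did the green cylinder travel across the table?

2.5

The green cylinder was near (11.0, 5.3) before and (12.8, 3.6) after, so it travelled √(1.8² + 1.7²) ≈ 2.5 units.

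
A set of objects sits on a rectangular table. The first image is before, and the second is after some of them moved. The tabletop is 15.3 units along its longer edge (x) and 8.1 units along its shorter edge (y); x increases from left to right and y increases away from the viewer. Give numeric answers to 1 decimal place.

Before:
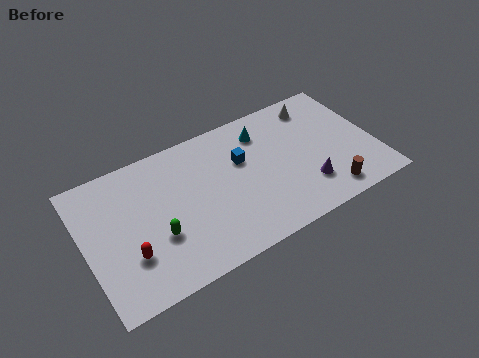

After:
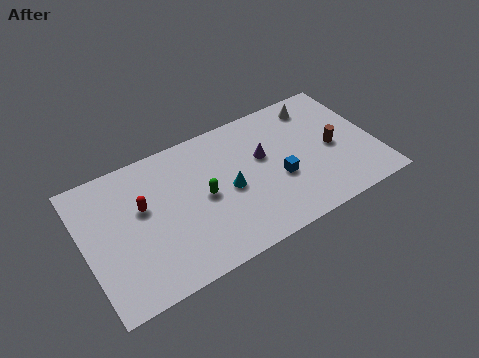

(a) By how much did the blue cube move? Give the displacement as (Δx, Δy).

(1.7, -2.0)

From the two frames, the blue cube sits at roughly (8.4, 5.2) before and (10.1, 3.2) after.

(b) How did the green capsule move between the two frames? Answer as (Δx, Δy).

(2.6, 1.1)

The green capsule was at about (3.6, 2.9) and moved to about (6.2, 4.0).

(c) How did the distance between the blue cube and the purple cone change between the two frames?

-2.5

The distance was about 4.3 in the first image and 1.8 in the second, so they moved 2.5 units closer together.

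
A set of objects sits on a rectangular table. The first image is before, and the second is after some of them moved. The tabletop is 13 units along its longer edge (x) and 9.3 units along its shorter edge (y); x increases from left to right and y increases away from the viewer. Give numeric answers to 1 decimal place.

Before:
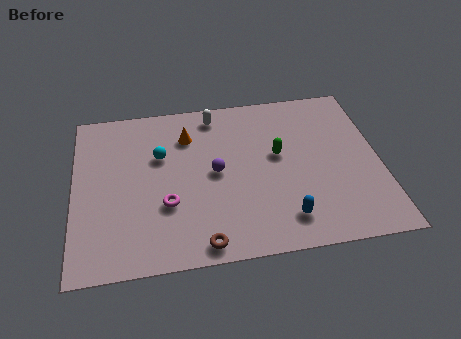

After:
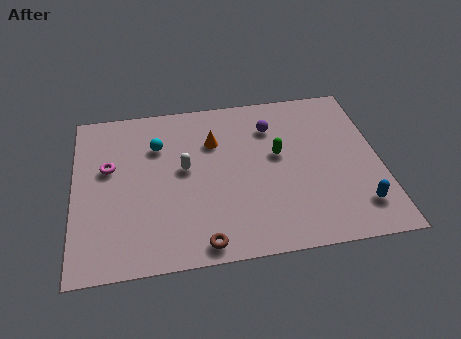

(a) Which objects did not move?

the green capsule and the brown torus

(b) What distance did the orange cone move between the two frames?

1.2

The orange cone was near (4.9, 7.0) before and (6.0, 6.5) after, so it travelled √(1.1² + 0.5²) ≈ 1.2 units.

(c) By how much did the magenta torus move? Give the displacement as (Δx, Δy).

(-2.4, 2.4)

From the two frames, the magenta torus sits at roughly (3.9, 3.2) before and (1.5, 5.6) after.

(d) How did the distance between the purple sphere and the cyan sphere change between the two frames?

+2.3

They were about 2.6 units apart before and 4.9 after — 2.3 units further apart.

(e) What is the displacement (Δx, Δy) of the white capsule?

(-1.4, -3.0)

The white capsule started near (6.1, 8.1) and ended near (4.7, 5.1).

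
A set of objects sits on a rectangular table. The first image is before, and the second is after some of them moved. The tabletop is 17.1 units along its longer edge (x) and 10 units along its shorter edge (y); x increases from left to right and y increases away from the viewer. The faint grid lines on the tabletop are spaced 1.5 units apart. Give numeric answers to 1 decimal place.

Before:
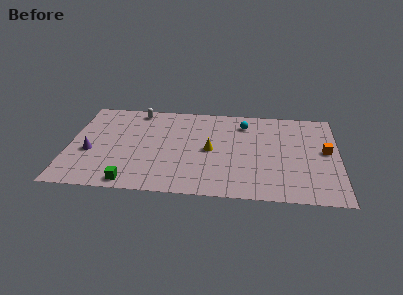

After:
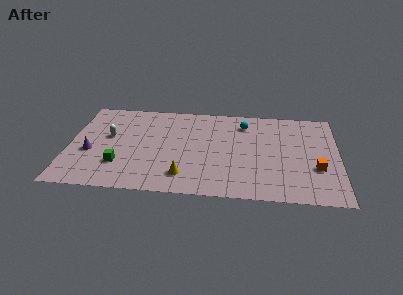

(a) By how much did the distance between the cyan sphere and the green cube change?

-0.5

Before: roughly 9.9 units apart; after: 9.4. That's 0.5 units closer together.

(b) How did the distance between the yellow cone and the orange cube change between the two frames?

+1.1

The distance was about 7.3 in the first image and 8.4 in the second, so they moved 1.1 units further apart.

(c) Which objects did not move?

the cyan sphere and the purple cone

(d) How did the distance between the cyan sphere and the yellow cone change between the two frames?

+3.3

They were about 3.7 units apart before and 7.0 after — 3.3 units further apart.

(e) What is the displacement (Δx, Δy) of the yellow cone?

(-1.6, -2.9)

From the two frames, the yellow cone sits at roughly (9.0, 4.9) before and (7.4, 2.0) after.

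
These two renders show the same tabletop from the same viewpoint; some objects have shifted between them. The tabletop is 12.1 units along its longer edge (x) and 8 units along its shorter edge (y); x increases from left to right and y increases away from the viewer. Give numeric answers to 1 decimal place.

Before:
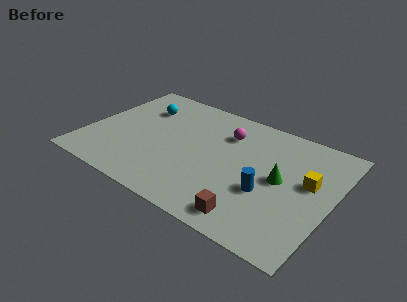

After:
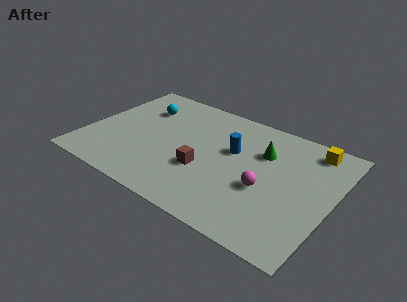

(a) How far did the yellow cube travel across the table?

2.3

From (10.9, 4.6) to (10.7, 6.9), the yellow cube covered √(0.2² + 2.3²) ≈ 2.3 units.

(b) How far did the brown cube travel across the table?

3.2

The brown cube was near (8.7, 1.1) before and (6.0, 2.9) after, so it travelled √(2.7² + 1.8²) ≈ 3.2 units.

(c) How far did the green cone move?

1.8

The green cone moved from about (9.6, 4.1) to (8.5, 5.5), a distance of √(1.1² + 1.4²) ≈ 1.8.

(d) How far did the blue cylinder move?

2.8

The blue cylinder moved from about (9.1, 3.0) to (7.1, 4.9), a distance of √(2.0² + 1.9²) ≈ 2.8.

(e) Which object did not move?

the cyan sphere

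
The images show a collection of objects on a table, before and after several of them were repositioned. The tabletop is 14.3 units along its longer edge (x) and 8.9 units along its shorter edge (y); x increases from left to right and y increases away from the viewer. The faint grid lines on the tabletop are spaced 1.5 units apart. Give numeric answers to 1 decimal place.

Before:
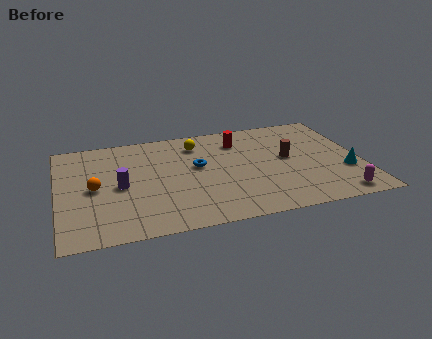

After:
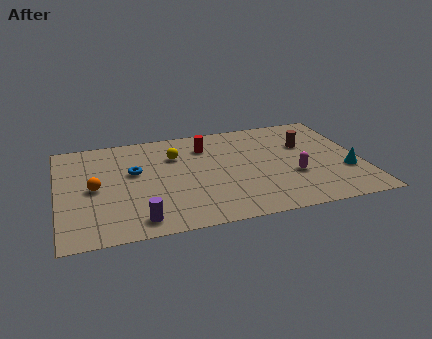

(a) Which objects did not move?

the cyan cone and the orange sphere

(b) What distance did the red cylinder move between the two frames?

1.6

The red cylinder moved from about (8.7, 6.9) to (7.1, 6.8), a distance of √(1.6² + 0.1²) ≈ 1.6.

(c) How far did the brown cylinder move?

1.3

The brown cylinder moved from about (10.9, 4.8) to (11.8, 5.8), a distance of √(0.9² + 1.0²) ≈ 1.3.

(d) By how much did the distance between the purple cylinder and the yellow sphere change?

+0.7

They were about 4.8 units apart before and 5.5 after — 0.7 units further apart.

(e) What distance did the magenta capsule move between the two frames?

2.9

The magenta capsule moved from about (12.9, 1.0) to (11.0, 3.2), a distance of √(1.9² + 2.2²) ≈ 2.9.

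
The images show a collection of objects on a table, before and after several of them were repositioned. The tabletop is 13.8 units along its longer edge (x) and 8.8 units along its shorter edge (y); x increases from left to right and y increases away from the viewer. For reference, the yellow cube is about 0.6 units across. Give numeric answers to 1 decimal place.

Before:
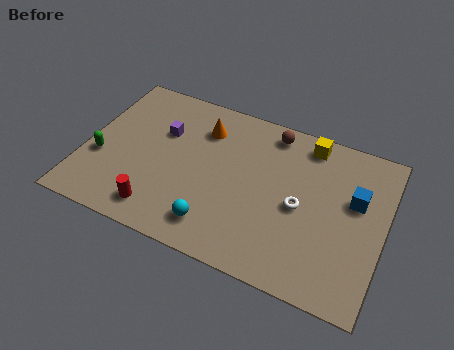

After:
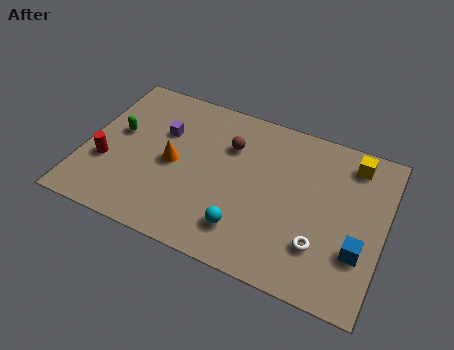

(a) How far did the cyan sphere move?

1.3

The cyan sphere was near (6.4, 1.6) before and (7.7, 1.9) after, so it travelled √(1.3² + 0.3²) ≈ 1.3 units.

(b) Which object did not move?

the purple cube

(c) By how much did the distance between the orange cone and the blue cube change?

+1.5

The distance was about 7.3 in the first image and 8.8 in the second, so they moved 1.5 units further apart.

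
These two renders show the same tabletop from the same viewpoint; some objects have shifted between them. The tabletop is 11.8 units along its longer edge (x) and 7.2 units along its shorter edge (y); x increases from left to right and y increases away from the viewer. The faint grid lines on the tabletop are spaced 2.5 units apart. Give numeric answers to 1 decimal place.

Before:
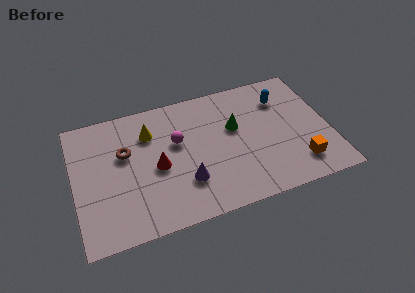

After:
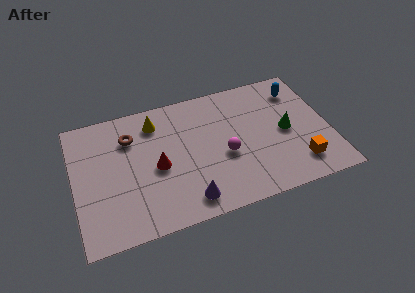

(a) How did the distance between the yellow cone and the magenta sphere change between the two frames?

+2.6

They were about 1.5 units apart before and 4.1 after — 2.6 units further apart.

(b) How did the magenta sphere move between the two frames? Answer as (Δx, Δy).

(2.1, -1.4)

The magenta sphere started near (4.8, 4.4) and ended near (6.9, 3.0).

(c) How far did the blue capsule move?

0.9

The blue capsule moved from about (9.8, 5.4) to (10.6, 5.7), a distance of √(0.8² + 0.3²) ≈ 0.9.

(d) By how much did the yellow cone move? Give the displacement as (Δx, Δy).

(0.3, 0.5)

The yellow cone started near (3.6, 5.3) and ended near (3.9, 5.8).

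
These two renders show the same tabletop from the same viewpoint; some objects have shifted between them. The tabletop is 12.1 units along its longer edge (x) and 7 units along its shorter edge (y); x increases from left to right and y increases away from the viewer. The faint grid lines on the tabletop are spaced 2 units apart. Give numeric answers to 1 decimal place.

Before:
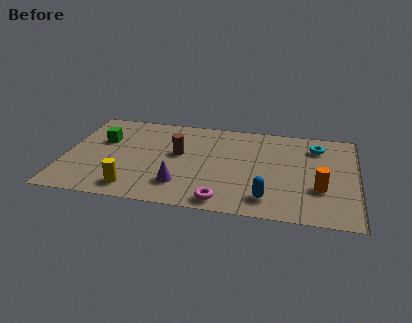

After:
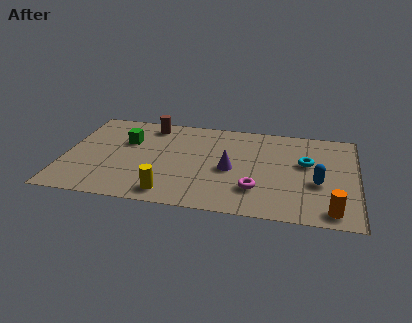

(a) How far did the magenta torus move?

1.7

The magenta torus moved from about (6.7, 0.8) to (8.0, 1.9), a distance of √(1.3² + 1.1²) ≈ 1.7.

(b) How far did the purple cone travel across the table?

2.5

From (4.9, 1.7) to (6.9, 3.2), the purple cone covered √(2.0² + 1.5²) ≈ 2.5 units.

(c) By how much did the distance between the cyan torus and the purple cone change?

-3.4

Before: roughly 6.7 units apart; after: 3.3. That's 3.4 units closer together.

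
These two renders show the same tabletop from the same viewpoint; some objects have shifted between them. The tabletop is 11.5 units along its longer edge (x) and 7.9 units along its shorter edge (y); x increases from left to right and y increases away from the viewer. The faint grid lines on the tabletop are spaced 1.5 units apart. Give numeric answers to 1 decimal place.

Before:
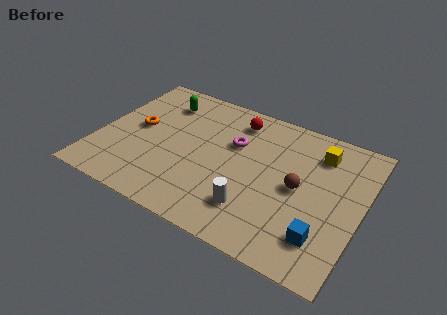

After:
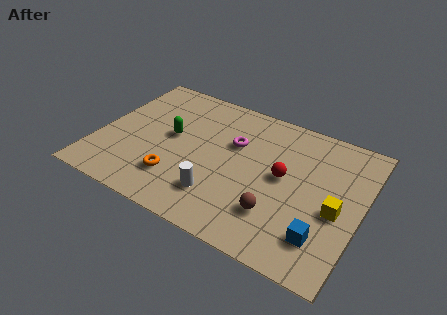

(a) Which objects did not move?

the blue cube and the magenta torus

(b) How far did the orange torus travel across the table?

3.0

From (1.6, 4.2) to (3.7, 2.0), the orange torus covered √(2.1² + 2.2²) ≈ 3.0 units.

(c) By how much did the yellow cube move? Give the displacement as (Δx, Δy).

(1.1, -2.8)

The yellow cube was at about (9.4, 6.2) and moved to about (10.5, 3.4).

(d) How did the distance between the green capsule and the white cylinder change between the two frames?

-2.9

The distance was about 6.4 in the first image and 3.5 in the second, so they moved 2.9 units closer together.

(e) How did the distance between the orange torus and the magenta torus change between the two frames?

-0.6

They were about 4.3 units apart before and 3.7 after — 0.6 units closer together.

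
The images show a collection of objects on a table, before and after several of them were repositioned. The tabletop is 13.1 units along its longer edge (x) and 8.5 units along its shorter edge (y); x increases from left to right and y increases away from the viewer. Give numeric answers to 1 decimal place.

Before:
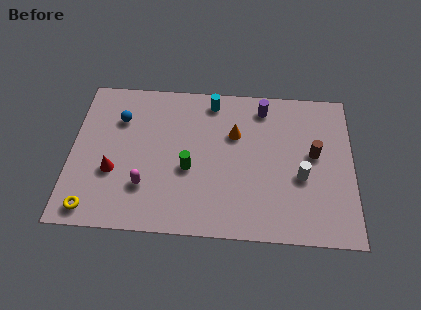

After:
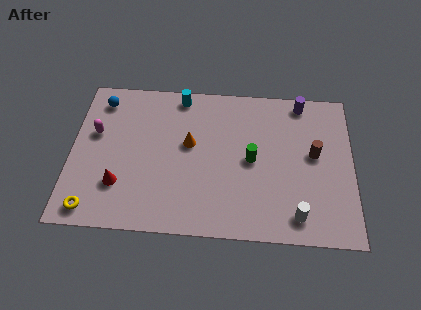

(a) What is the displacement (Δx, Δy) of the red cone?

(0.3, -0.7)

From the two frames, the red cone sits at roughly (2.0, 3.1) before and (2.3, 2.4) after.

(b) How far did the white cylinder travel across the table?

2.1

From (10.7, 3.4) to (10.5, 1.3), the white cylinder covered √(0.2² + 2.1²) ≈ 2.1 units.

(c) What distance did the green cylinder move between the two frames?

3.0

The green cylinder was near (5.5, 3.5) before and (8.4, 4.2) after, so it travelled √(2.9² + 0.7²) ≈ 3.0 units.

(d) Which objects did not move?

the yellow torus and the brown cylinder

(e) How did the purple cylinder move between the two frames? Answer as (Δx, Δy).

(1.8, 0.4)

From the two frames, the purple cylinder sits at roughly (8.9, 7.2) before and (10.7, 7.6) after.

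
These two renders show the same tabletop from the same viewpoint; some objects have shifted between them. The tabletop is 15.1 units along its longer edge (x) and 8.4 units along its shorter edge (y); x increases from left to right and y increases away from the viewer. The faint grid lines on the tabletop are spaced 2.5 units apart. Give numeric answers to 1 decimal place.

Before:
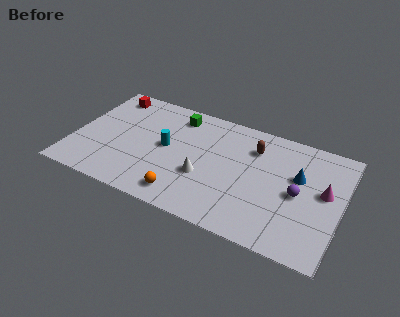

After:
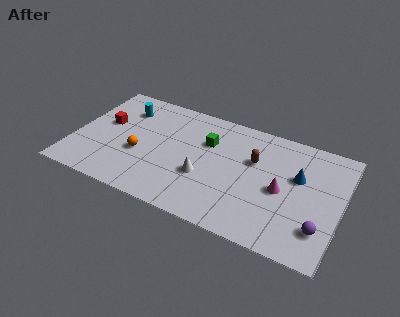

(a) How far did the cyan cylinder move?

3.4

The cyan cylinder moved from about (5.2, 4.4) to (2.5, 6.4), a distance of √(2.7² + 2.0²) ≈ 3.4.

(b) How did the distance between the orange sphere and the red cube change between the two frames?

-5.1

They were about 7.8 units apart before and 2.7 after — 5.1 units closer together.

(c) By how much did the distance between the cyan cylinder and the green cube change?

+2.3

They were about 2.6 units apart before and 4.9 after — 2.3 units further apart.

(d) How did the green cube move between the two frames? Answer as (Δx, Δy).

(1.9, -1.3)

The green cube was at about (5.5, 7.0) and moved to about (7.4, 5.7).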